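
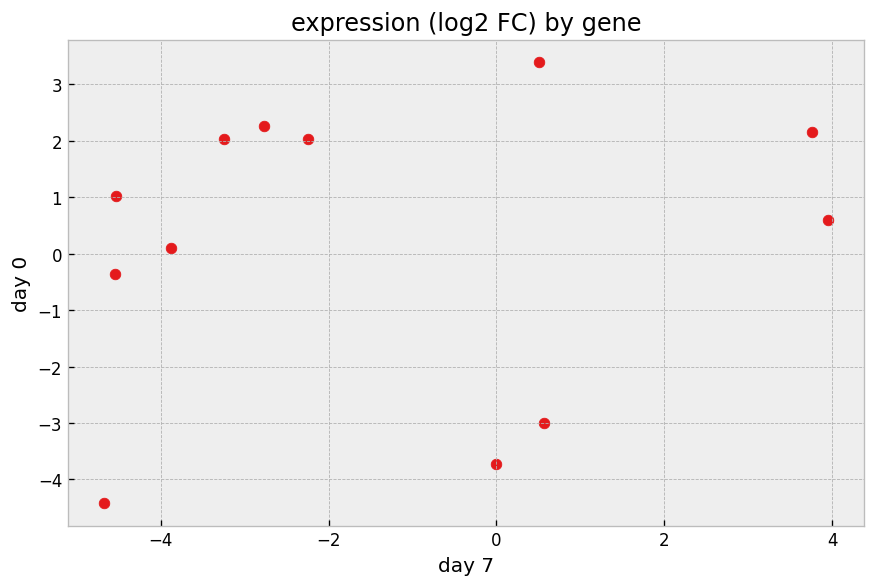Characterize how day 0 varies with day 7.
Points are roughly uncorrelated; weak (|r| ≈ 0.2).

no clear correlation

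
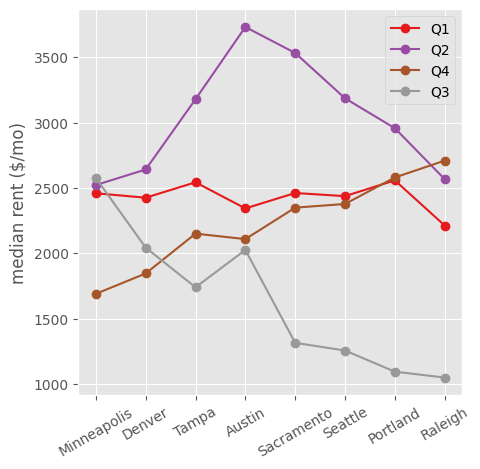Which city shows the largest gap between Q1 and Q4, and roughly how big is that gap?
Minneapolis: Q1 ≈ 2500, Q4 ≈ 1500 → gap ≈ 1000. Next-largest (Denver) is only ≈ 500.

Minneapolis, ≈ 1000 $/mo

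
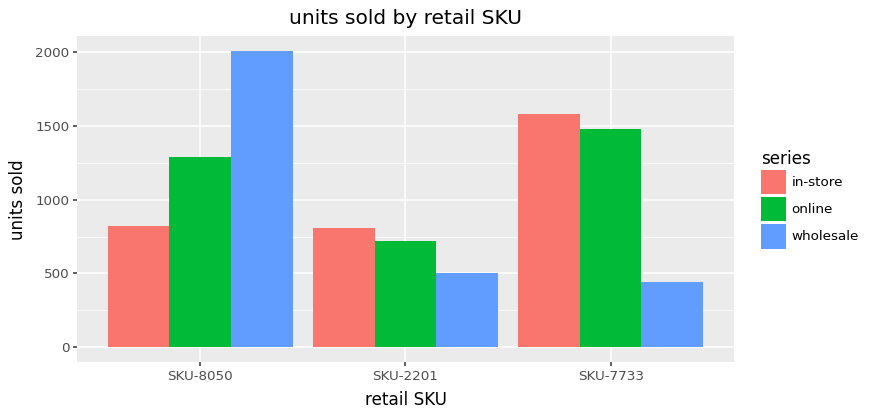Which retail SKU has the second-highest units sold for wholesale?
Top 3 for wholesale: SKU-8050 ≈ 2000, SKU-2201 ≈ 600, SKU-7733 ≈ 400.

SKU-2201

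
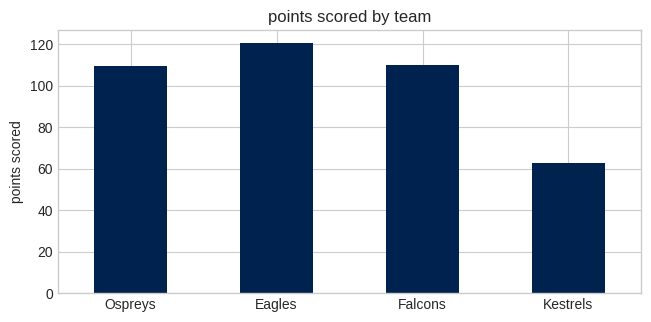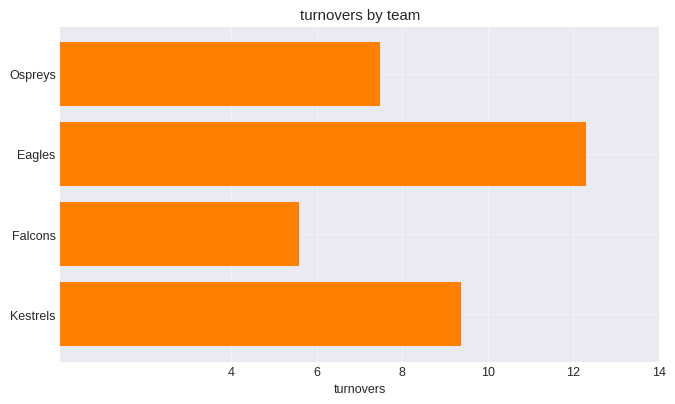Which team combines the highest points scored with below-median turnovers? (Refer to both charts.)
Chart 2 median turnovers ≈ 8; below-median teams: Ospreys, Falcons. Among those, Falcons has the highest points scored (≈ 120).

Falcons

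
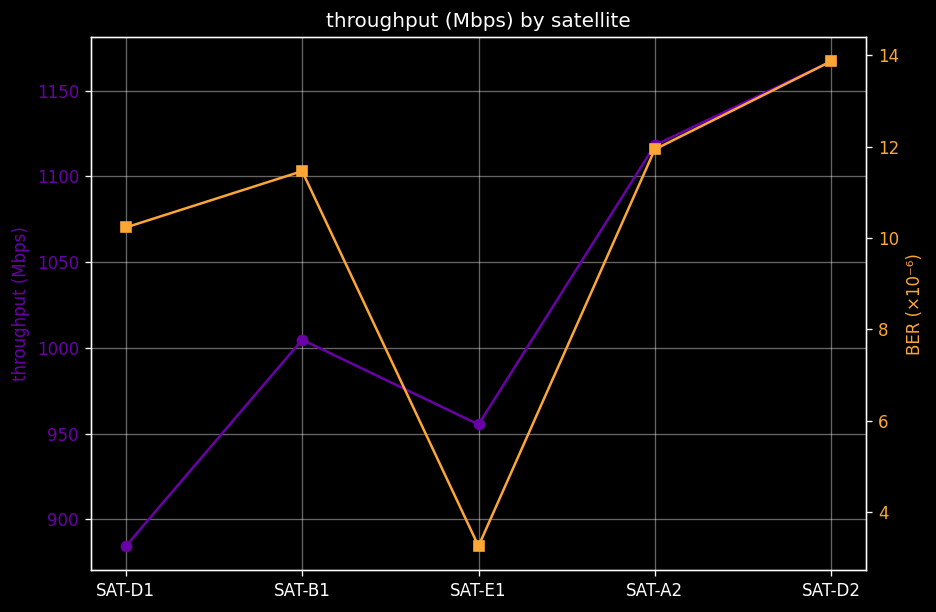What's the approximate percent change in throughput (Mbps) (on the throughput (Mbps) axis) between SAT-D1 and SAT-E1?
SAT-D1 ≈ 875, SAT-E1 ≈ 950; (950 − 875) / 875 ≈ +8.6%.

≈ +8.6%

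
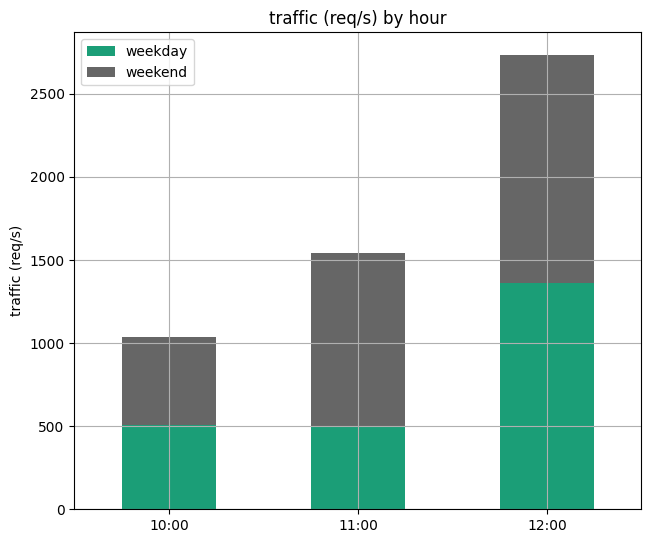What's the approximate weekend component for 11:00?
weekend top ≈ 1500, bottom ≈ 500; segment ≈ 1000.

≈ 1000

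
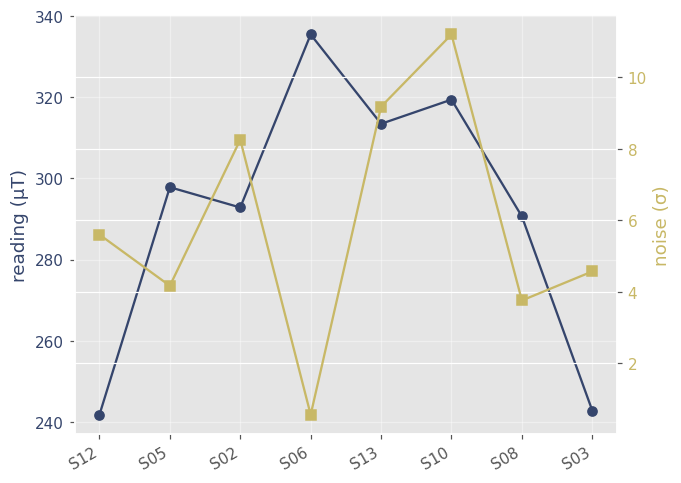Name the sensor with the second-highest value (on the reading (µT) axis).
Top 3 (on the reading (µT) axis): S06 ≈ 340, S10 ≈ 320, S13 ≈ 310.

S10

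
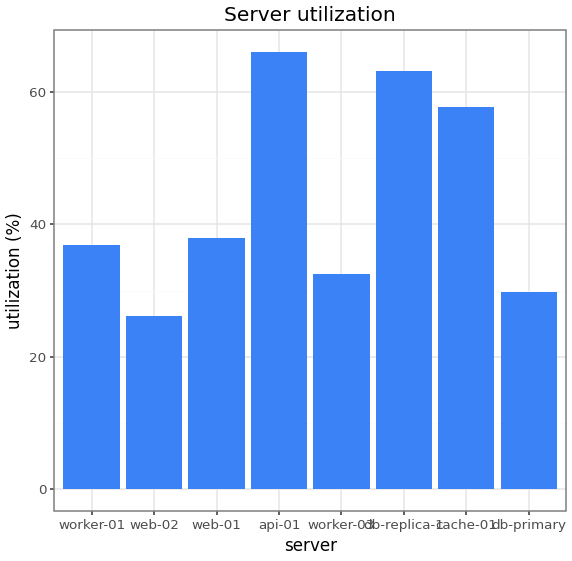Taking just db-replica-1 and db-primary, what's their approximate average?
≈ 45

(60 + 30) / 2 ≈ 45.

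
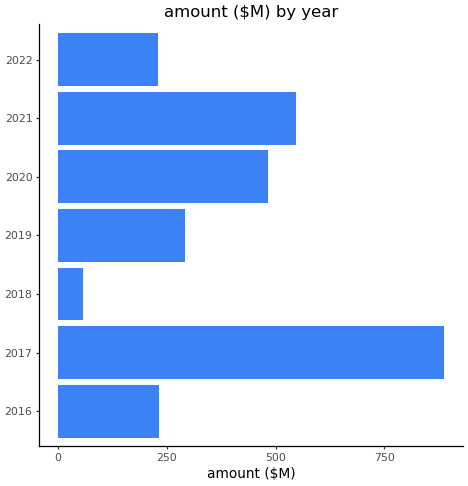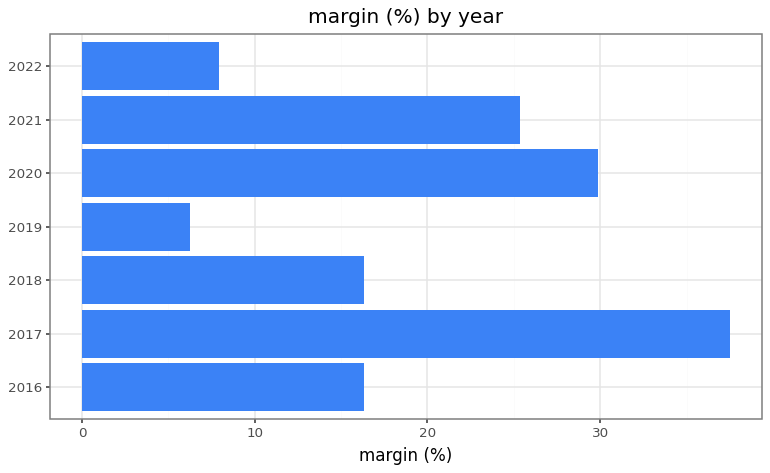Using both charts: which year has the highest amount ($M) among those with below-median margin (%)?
2019

Chart 2 median margin (%) ≈ 15; below-median years: 2018, 2019, 2022. Among those, 2019 has the highest amount ($M) (≈ 300).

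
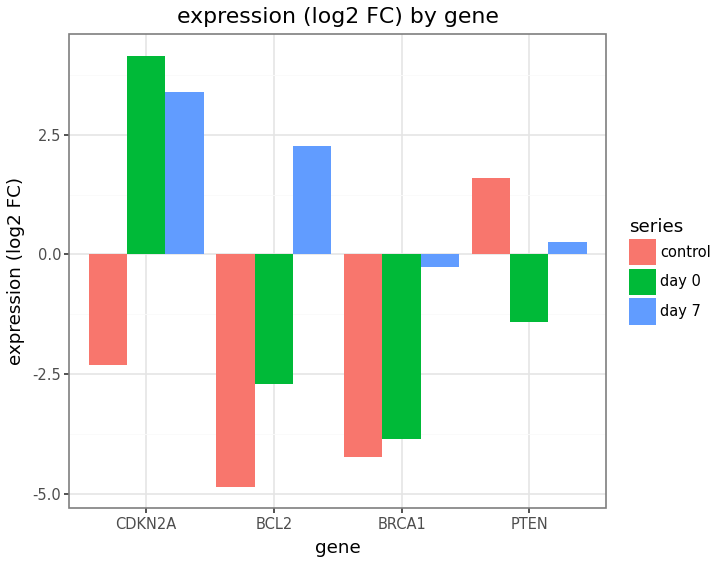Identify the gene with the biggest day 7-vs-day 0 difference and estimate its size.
BCL2, ≈ 5 log2 FC

BCL2: day 7 ≈ 2, day 0 ≈ -3 → gap ≈ 5. Next-largest (BRCA1) is only ≈ 4.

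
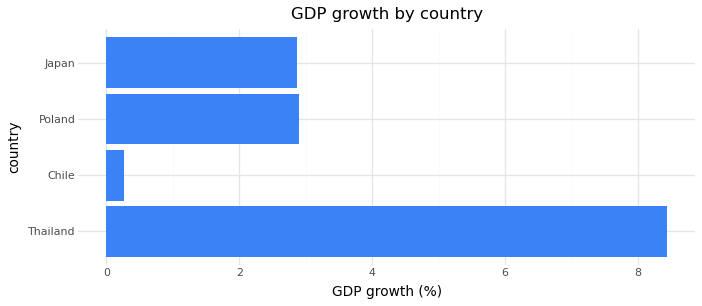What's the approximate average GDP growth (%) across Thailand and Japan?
≈ 6

(8 + 3) / 2 ≈ 6.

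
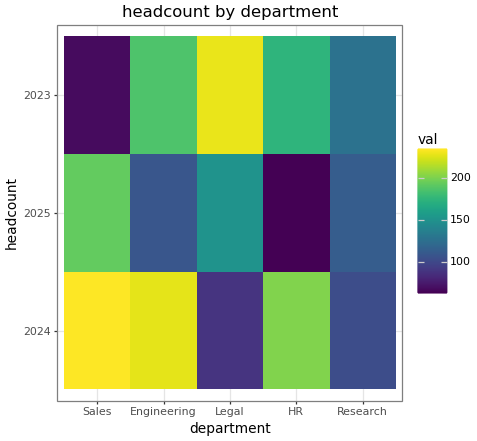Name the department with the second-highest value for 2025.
Legal

Top 3 for 2025: Sales ≈ 200, Legal ≈ 160, Research ≈ 120.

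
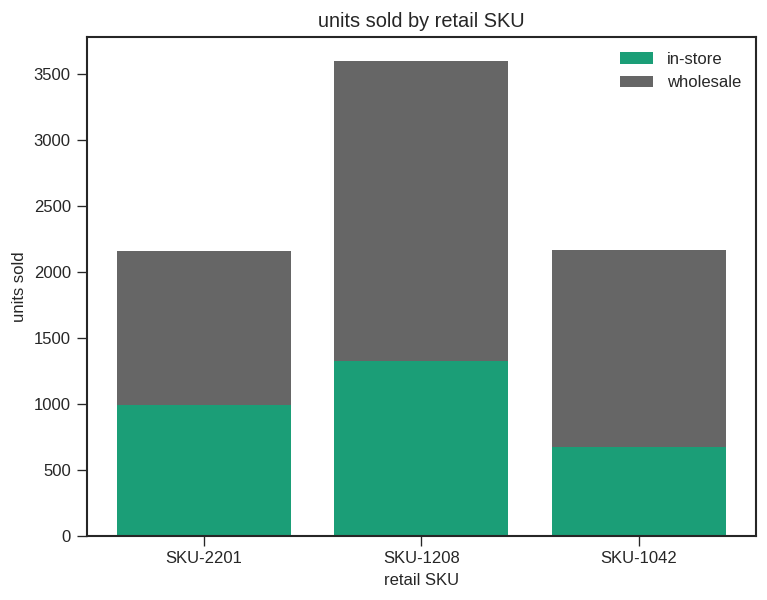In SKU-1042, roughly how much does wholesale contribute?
wholesale top ≈ 2000, bottom ≈ 500; segment ≈ 1500.

≈ 1500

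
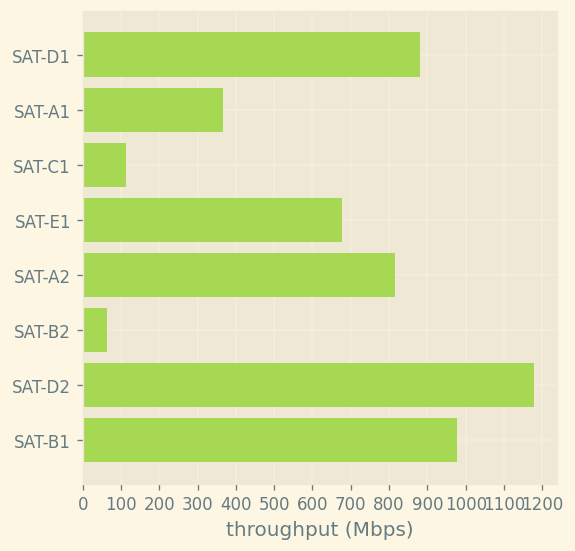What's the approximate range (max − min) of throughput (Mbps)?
≈ 1100

Max SAT-D2 ≈ 1200, min SAT-B2 ≈ 100; range ≈ 1100.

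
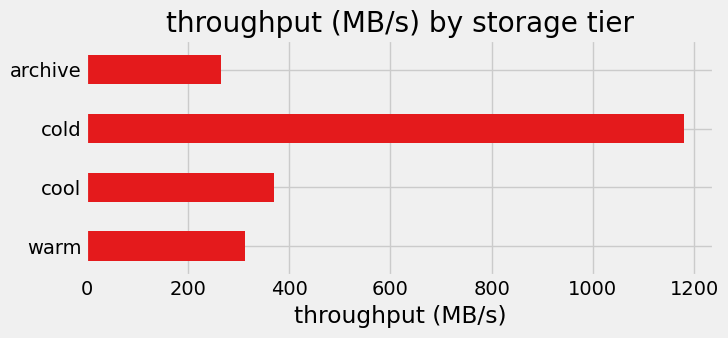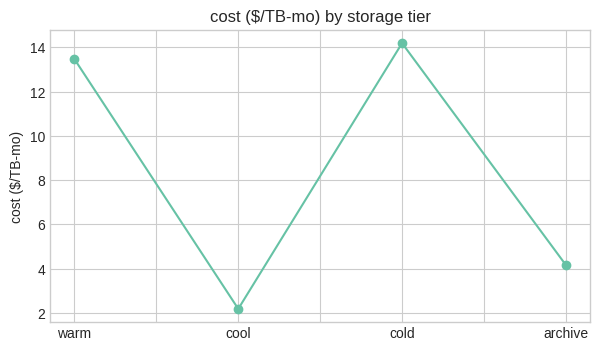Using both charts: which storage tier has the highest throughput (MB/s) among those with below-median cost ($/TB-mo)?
cool

Chart 2 median cost ($/TB-mo) ≈ 8; below-median storage tiers: cool, archive. Among those, cool has the highest throughput (MB/s) (≈ 400).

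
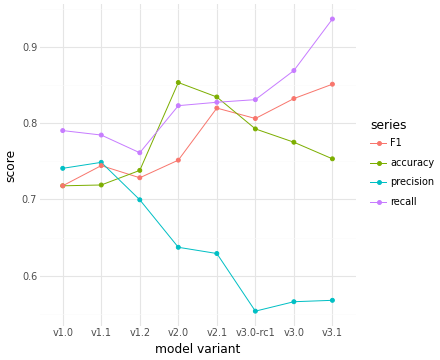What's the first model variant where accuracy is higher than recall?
v1.2: accuracy ≈ 0.75 vs recall ≈ 0.75 (not yet); v2.0: accuracy ≈ 0.85 vs recall ≈ 0.80 (first crossover).

v2.0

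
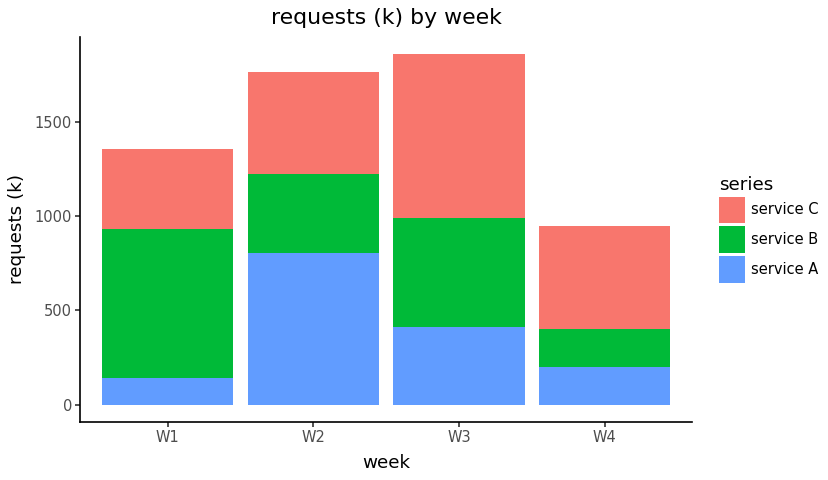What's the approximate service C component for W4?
≈ 600

service C top ≈ 1000, bottom ≈ 400; segment ≈ 600.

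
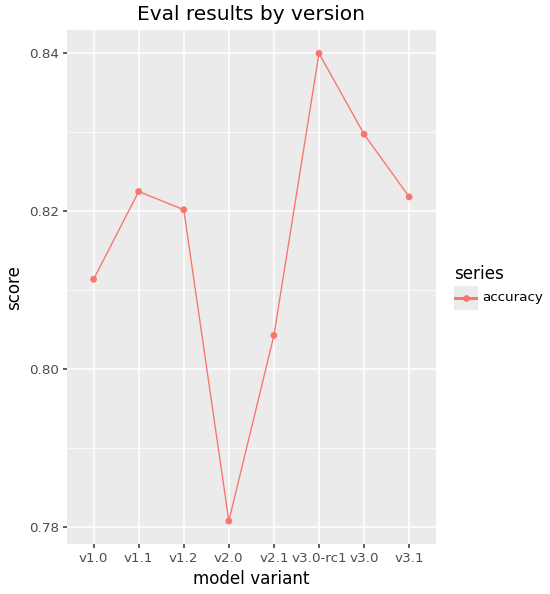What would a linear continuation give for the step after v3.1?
≈ 0.81

Last three: 0.84, 0.83, 0.82 → slope ≈ -0.01/step → next ≈ 0.81.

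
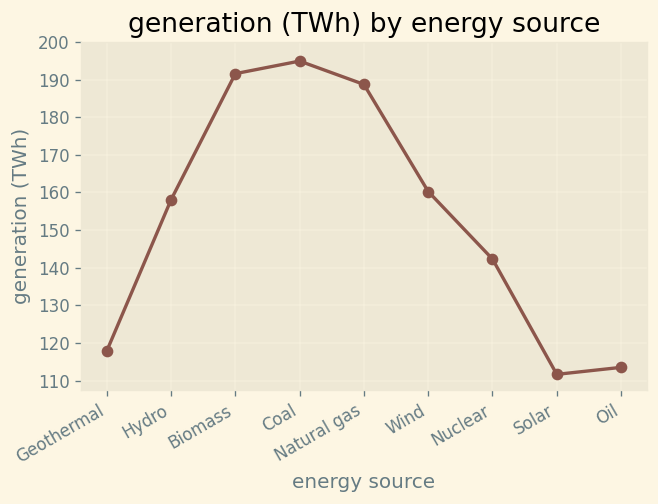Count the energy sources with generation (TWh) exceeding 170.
Above 170: Biomass, Coal, Natural gas.

3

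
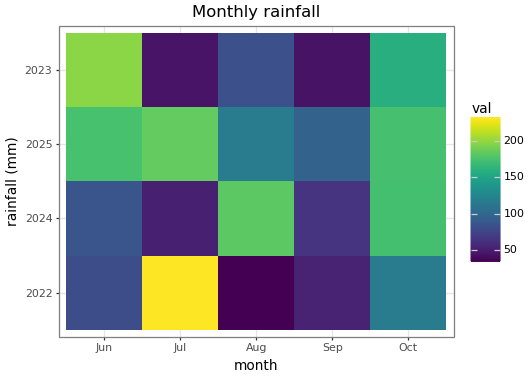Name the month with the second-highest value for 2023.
Oct

Top 3 for 2023: Jun ≈ 200, Oct ≈ 160, Aug ≈ 80.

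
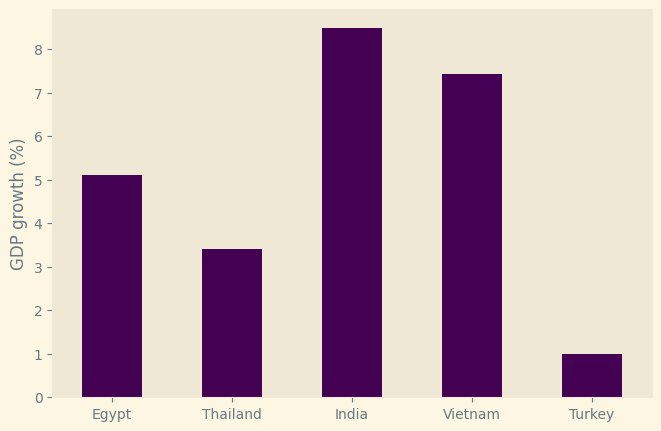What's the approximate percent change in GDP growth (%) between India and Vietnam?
≈ -12.5%

India ≈ 8, Vietnam ≈ 7; (7 − 8) / 8 ≈ -12.5%.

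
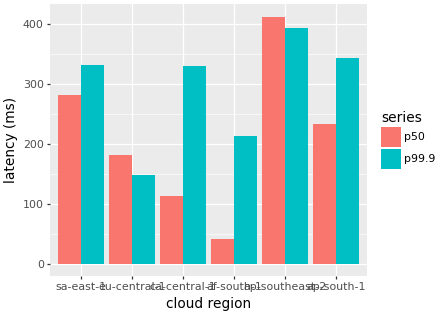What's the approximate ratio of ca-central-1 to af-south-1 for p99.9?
≈ 1.75×

ca-central-1 ≈ 350, af-south-1 ≈ 200; 350/200 ≈ 1.75.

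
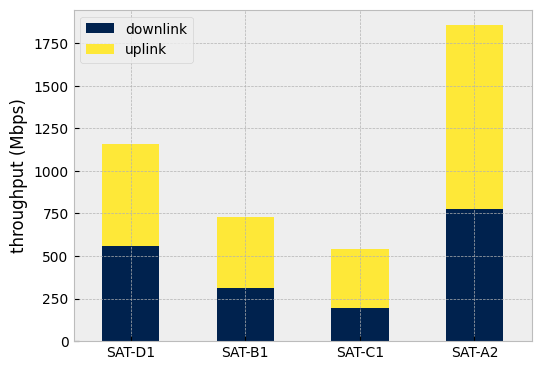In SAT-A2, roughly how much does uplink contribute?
≈ 1000

uplink top ≈ 1800, bottom ≈ 800; segment ≈ 1000.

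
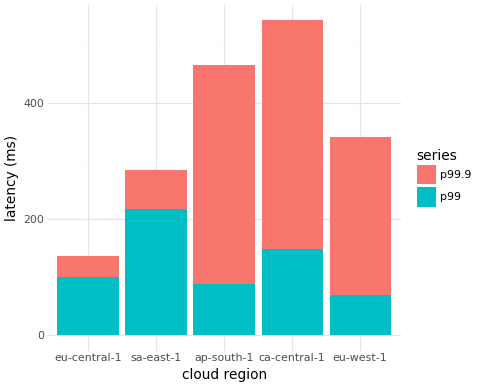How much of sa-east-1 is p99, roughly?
p99 top ≈ 200, bottom ≈ 0; segment ≈ 200.

≈ 200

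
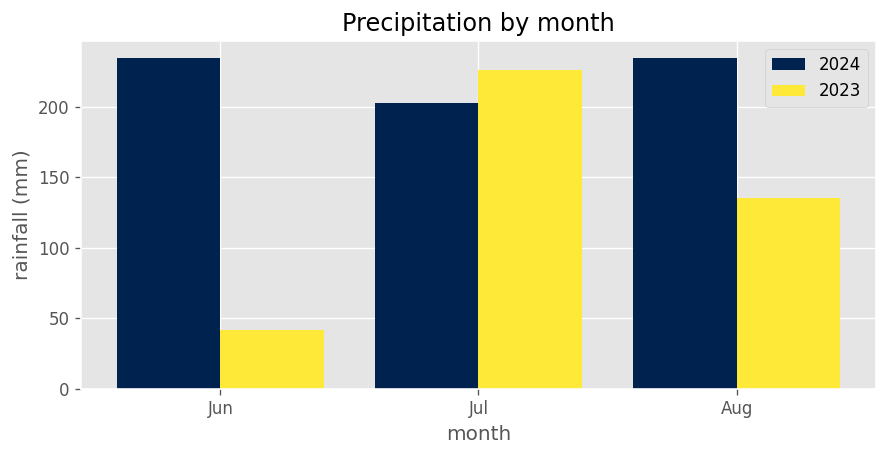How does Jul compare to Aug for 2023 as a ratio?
≈ 1.57×

Jul ≈ 220, Aug ≈ 140; 220/140 ≈ 1.57.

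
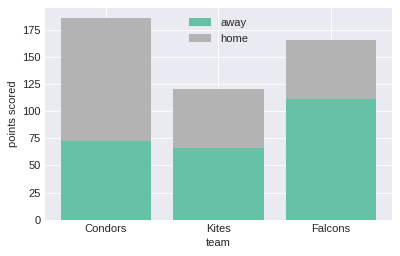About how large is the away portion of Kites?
≈ 60

away top ≈ 60, bottom ≈ 0; segment ≈ 60.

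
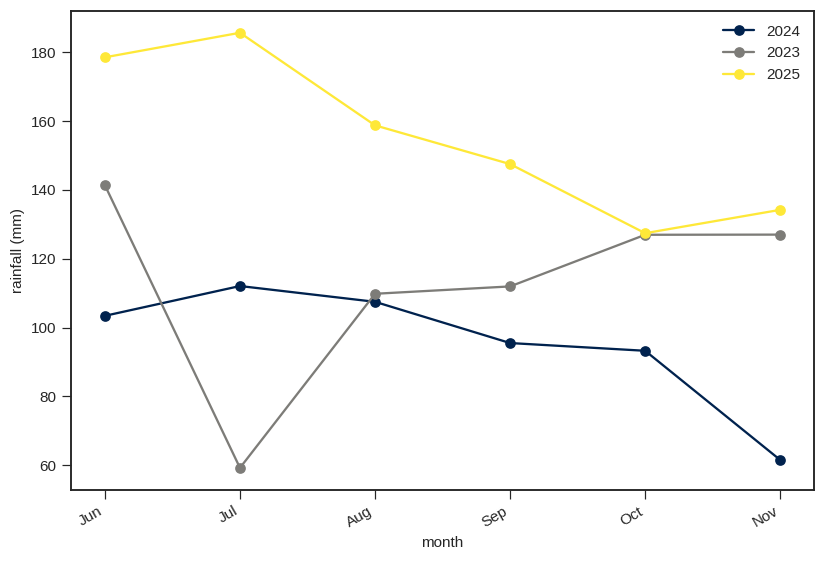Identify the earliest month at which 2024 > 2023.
Jul

Jun: 2024 ≈ 100 vs 2023 ≈ 140 (not yet); Jul: 2024 ≈ 120 vs 2023 ≈ 60 (first crossover).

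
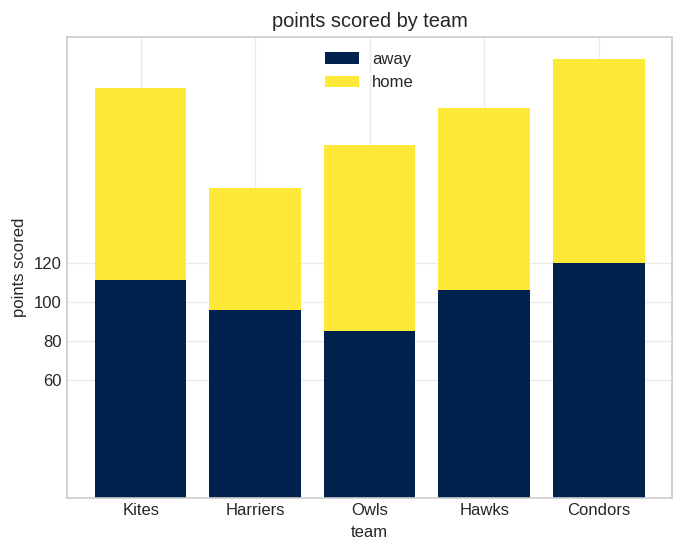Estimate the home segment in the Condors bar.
≈ 100

home top ≈ 220, bottom ≈ 120; segment ≈ 100.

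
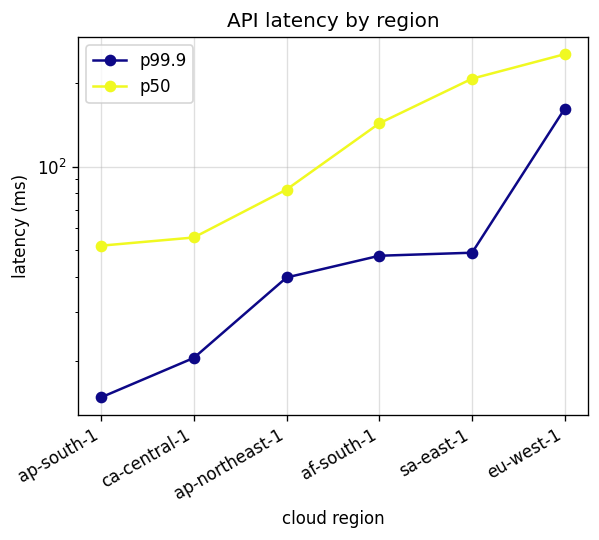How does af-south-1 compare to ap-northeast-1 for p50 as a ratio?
≈ 1.75×

af-south-1 ≈ 140, ap-northeast-1 ≈ 80; 140/80 ≈ 1.75.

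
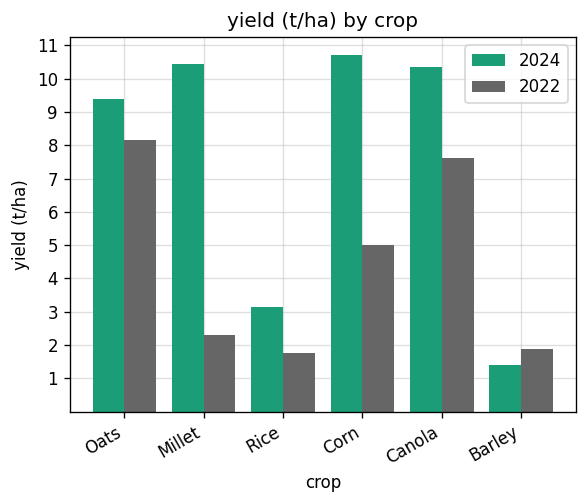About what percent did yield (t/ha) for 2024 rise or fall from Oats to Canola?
≈ +11.1%

Oats ≈ 9, Canola ≈ 10; (10 − 9) / 9 ≈ +11.1%.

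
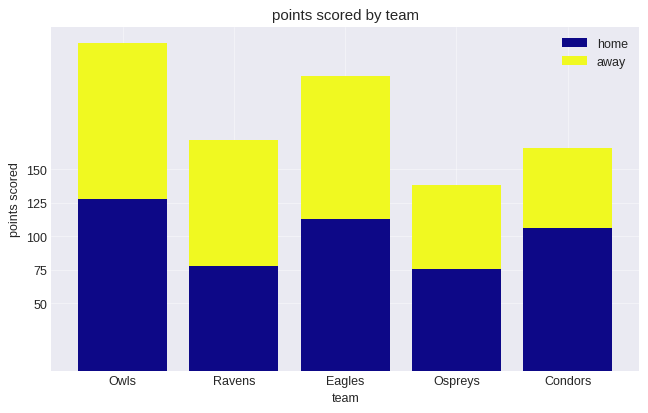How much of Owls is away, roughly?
≈ 125

away top ≈ 250, bottom ≈ 125; segment ≈ 125.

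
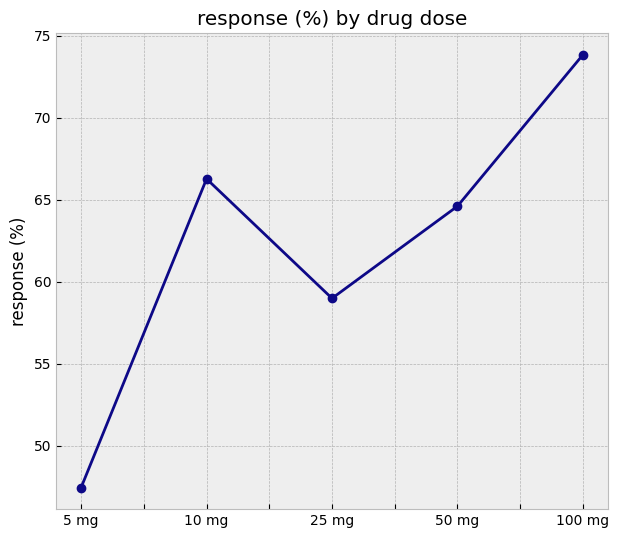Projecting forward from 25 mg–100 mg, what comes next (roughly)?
≈ 82.5

Last three: 60, 65, 75 → slope ≈ 7.5/step → next ≈ 82.5.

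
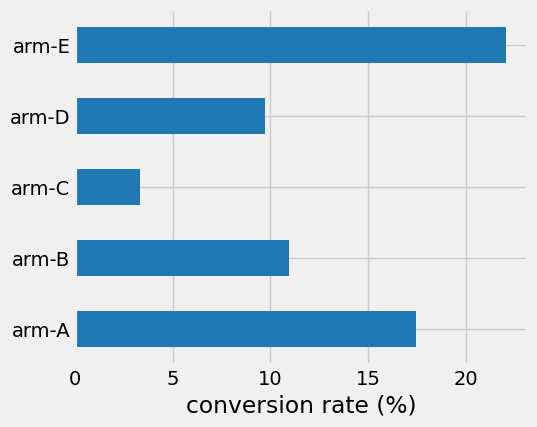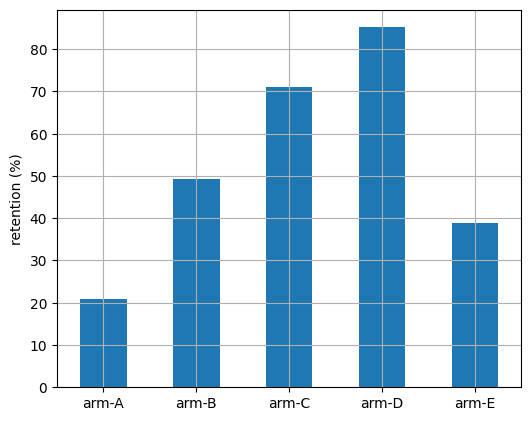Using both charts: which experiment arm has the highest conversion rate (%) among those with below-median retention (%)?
Chart 2 median retention (%) ≈ 50; below-median experiment arms: arm-A, arm-E. Among those, arm-E has the highest conversion rate (%) (≈ 20).

arm-E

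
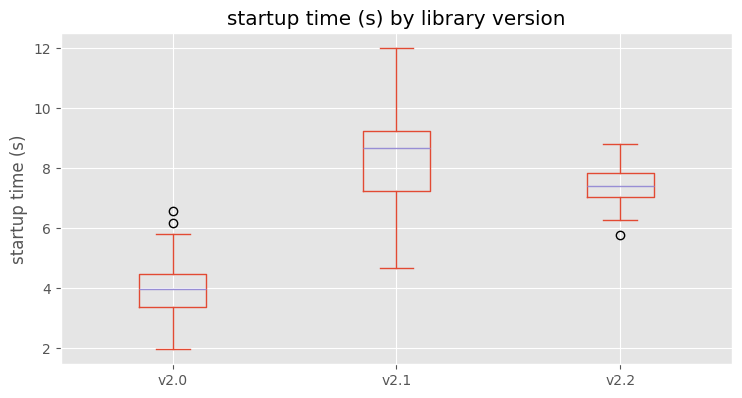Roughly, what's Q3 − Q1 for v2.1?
Q3 ≈ 9.0, Q1 ≈ 7.0; IQR ≈ 2.0.

≈ 2.0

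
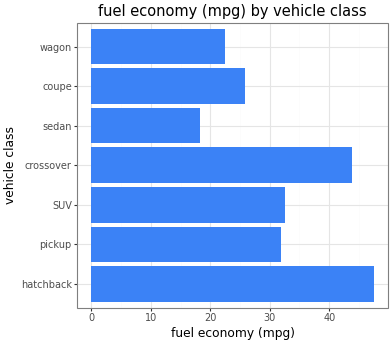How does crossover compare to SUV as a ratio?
crossover ≈ 45, SUV ≈ 35; 45/35 ≈ 1.29.

≈ 1.29×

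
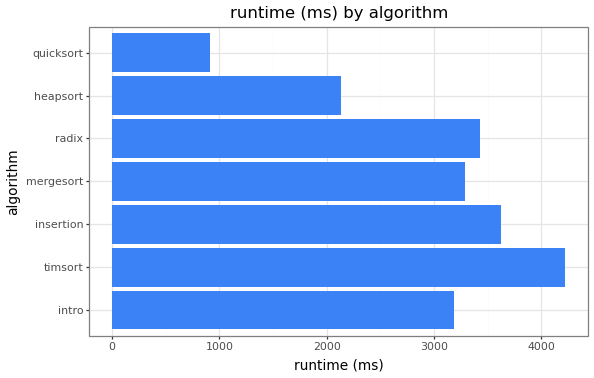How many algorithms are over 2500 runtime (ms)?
Above 2500: intro, timsort, insertion, mergesort, radix.

5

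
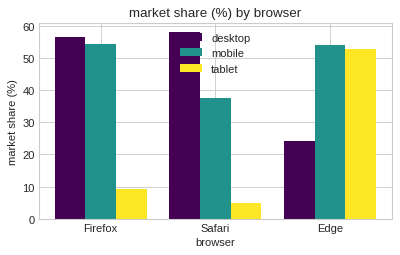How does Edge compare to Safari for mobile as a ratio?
Edge ≈ 55, Safari ≈ 35; 55/35 ≈ 1.57.

≈ 1.57×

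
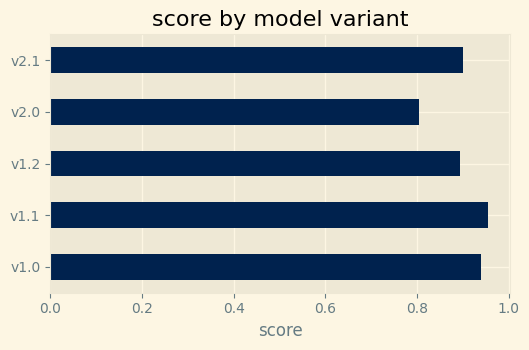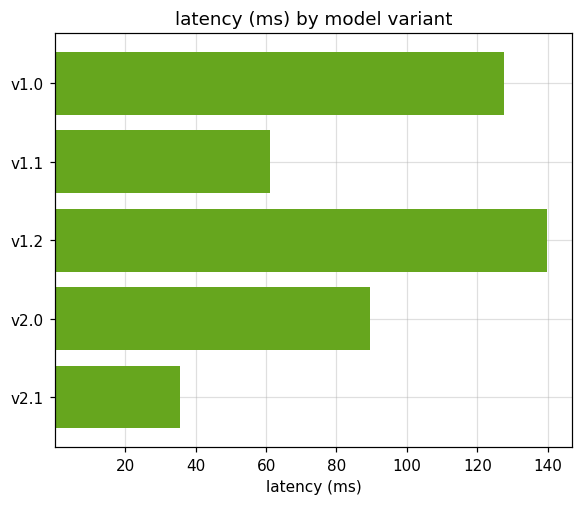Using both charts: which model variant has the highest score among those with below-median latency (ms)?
v1.1

Chart 2 median latency (ms) ≈ 80; below-median model variants: v1.1, v2.1. Among those, v1.1 has the highest score (≈ 1).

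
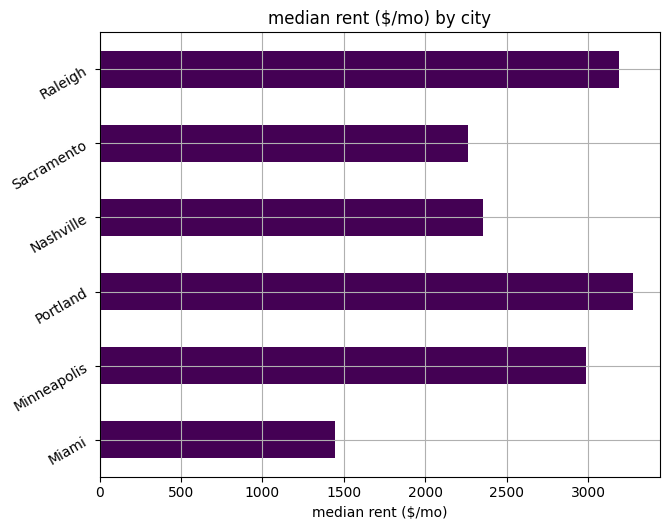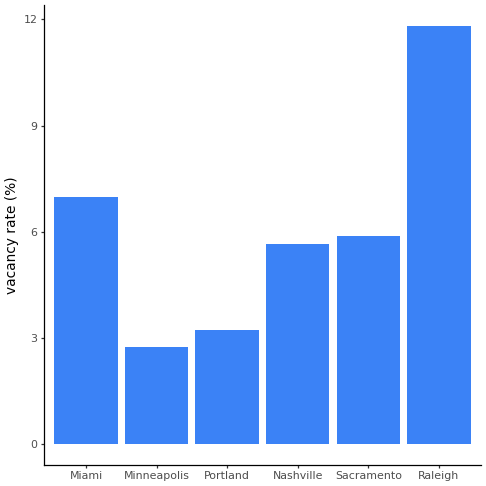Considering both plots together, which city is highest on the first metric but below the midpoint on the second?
Portland

Chart 2 median vacancy rate (%) ≈ 6; below-median cities: Minneapolis, Portland, Nashville. Among those, Portland has the highest median rent ($/mo) (≈ 3500).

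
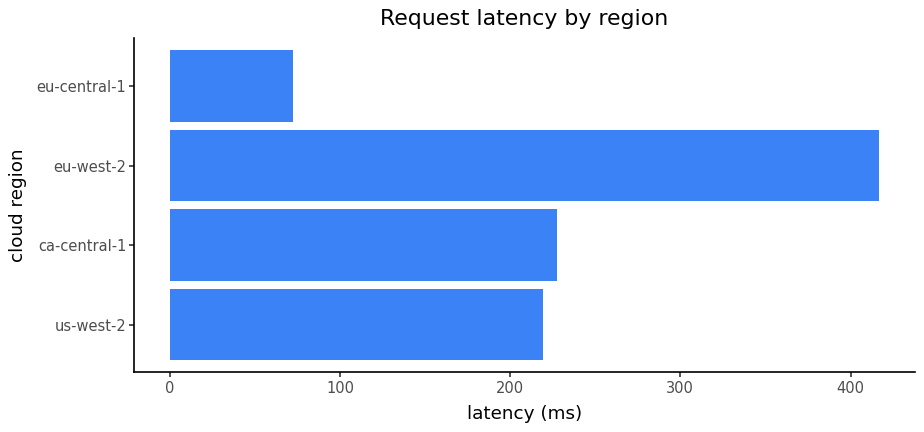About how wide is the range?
≈ 350

Max eu-west-2 ≈ 400, min eu-central-1 ≈ 50; range ≈ 350.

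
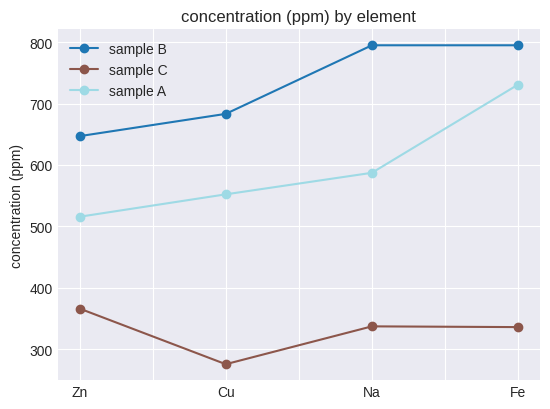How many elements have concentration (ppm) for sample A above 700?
1

Above 700: Fe.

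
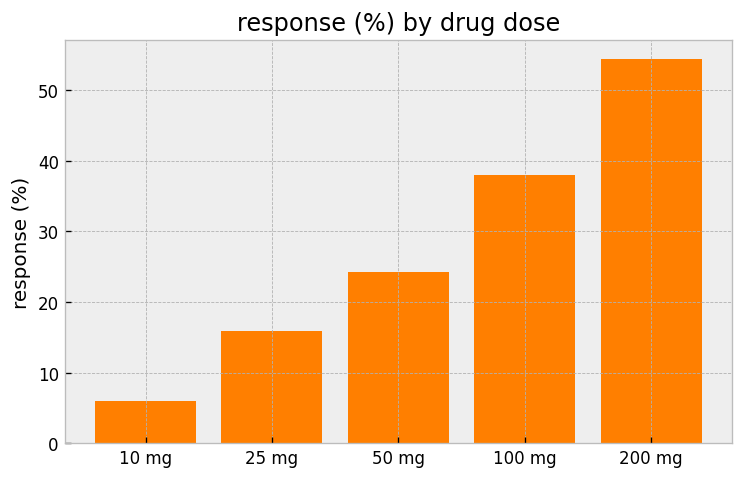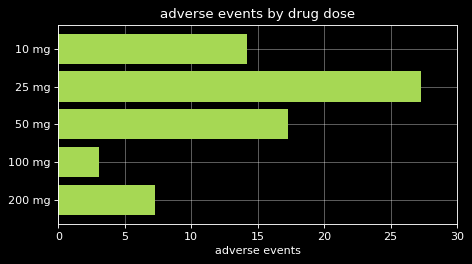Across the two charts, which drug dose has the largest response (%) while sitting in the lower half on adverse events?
200 mg

Chart 2 median adverse events ≈ 15; below-median drug doses: 100 mg, 200 mg. Among those, 200 mg has the highest response (%) (≈ 55).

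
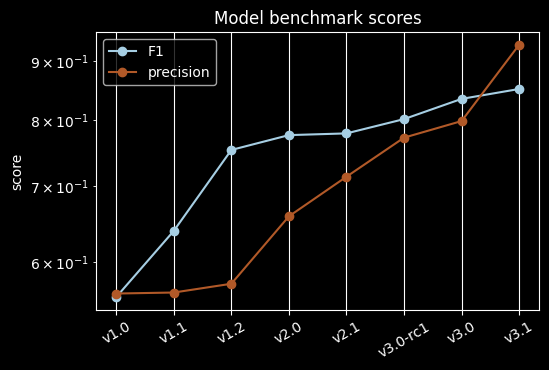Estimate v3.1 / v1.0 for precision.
v3.1 ≈ 0.95, v1.0 ≈ 0.55; 0.95/0.55 ≈ 1.73.

≈ 1.73×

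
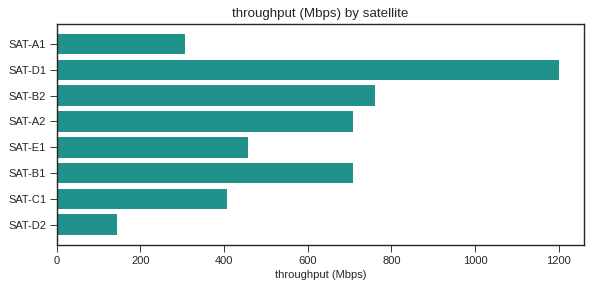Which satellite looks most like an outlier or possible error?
SAT-D1

SAT-D1 ≈ 1200; the rest sit between ≈ 100 and ≈ 800.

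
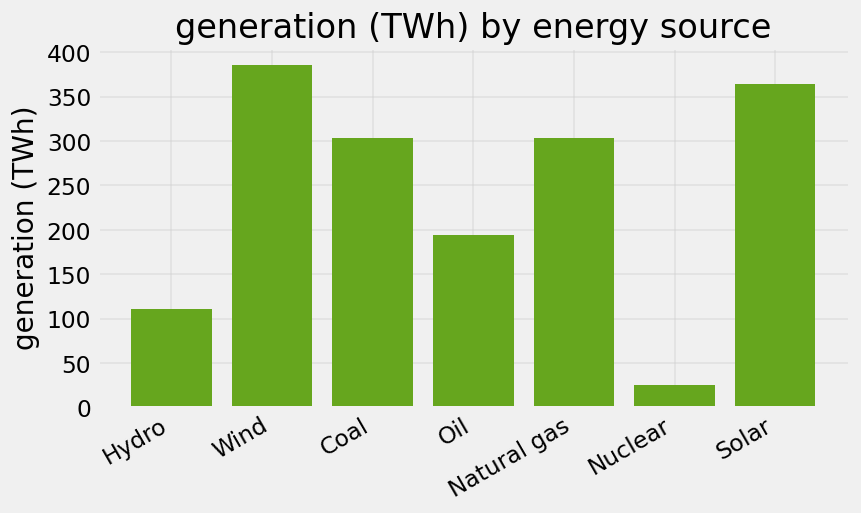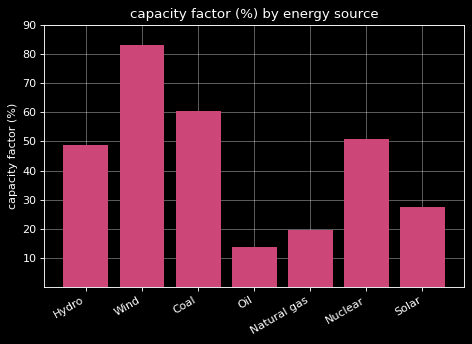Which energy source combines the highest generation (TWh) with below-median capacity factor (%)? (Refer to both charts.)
Solar

Chart 2 median capacity factor (%) ≈ 50; below-median energy sources: Oil, Natural gas, Solar. Among those, Solar has the highest generation (TWh) (≈ 350).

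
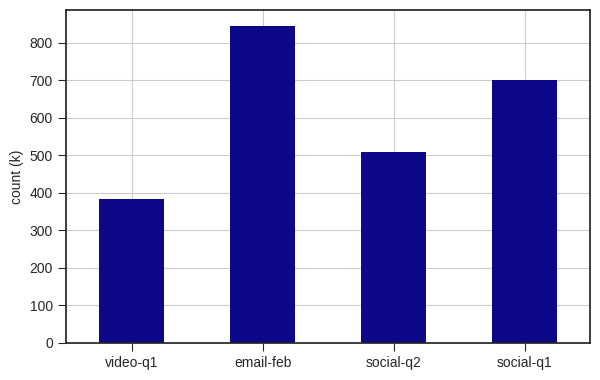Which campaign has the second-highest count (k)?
Top 3: email-feb ≈ 800, social-q1 ≈ 700, social-q2 ≈ 500.

social-q1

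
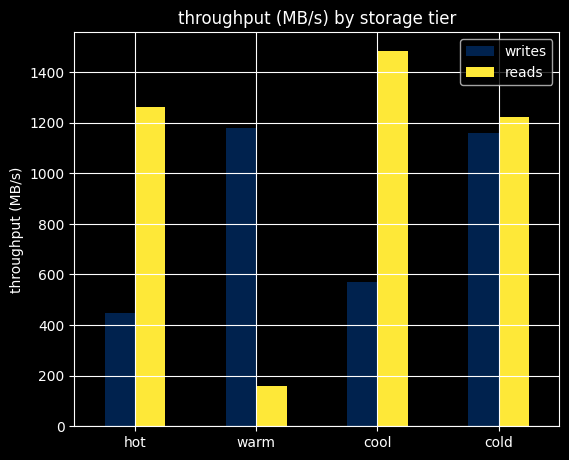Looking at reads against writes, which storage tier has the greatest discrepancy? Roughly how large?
warm, ≈ 1000 MB/s

warm: reads ≈ 200, writes ≈ 1200 → gap ≈ 1000. Next-largest (cool) is only ≈ 800.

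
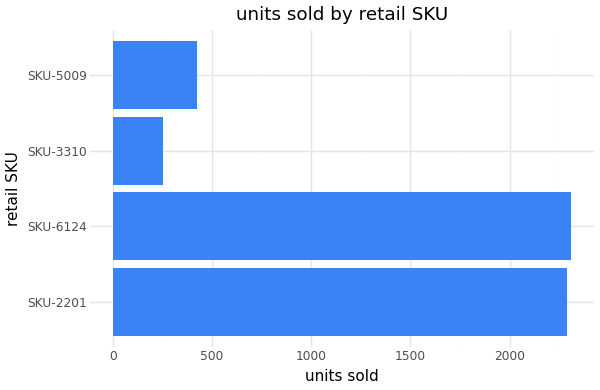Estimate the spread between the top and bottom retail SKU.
≈ 2200

Max SKU-6124 ≈ 2400, min SKU-3310 ≈ 200; range ≈ 2200.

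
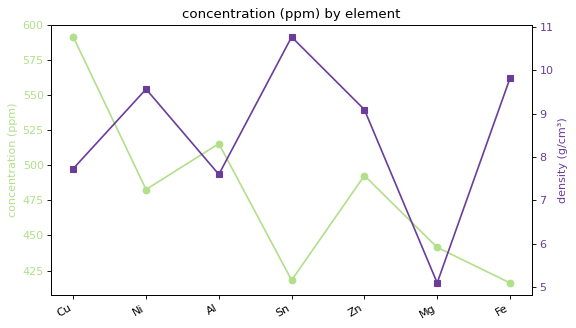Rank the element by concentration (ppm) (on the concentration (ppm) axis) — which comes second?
Al

Top 3 (on the concentration (ppm) axis): Cu ≈ 600, Al ≈ 520, Zn ≈ 500.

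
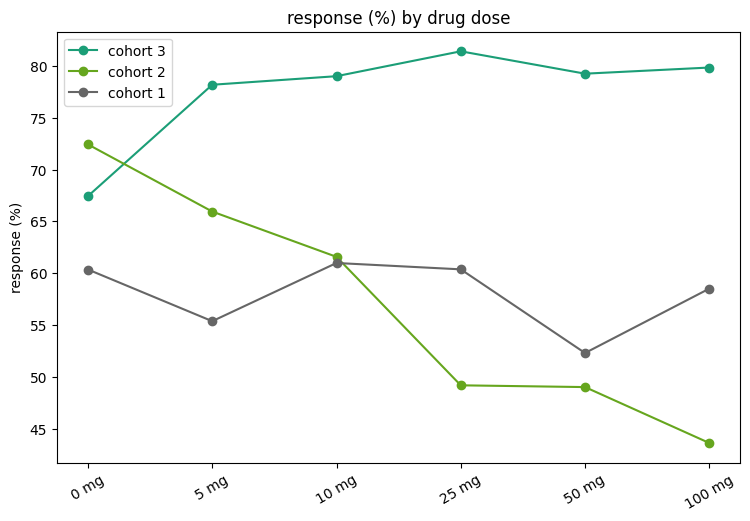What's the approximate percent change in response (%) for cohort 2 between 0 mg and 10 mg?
0 mg ≈ 70, 10 mg ≈ 60; (60 − 70) / 70 ≈ -14.3%.

≈ -14.3%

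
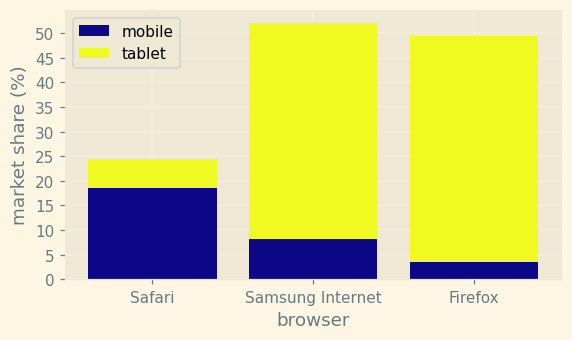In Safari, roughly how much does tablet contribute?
tablet top ≈ 25, bottom ≈ 20; segment ≈ 5.

≈ 5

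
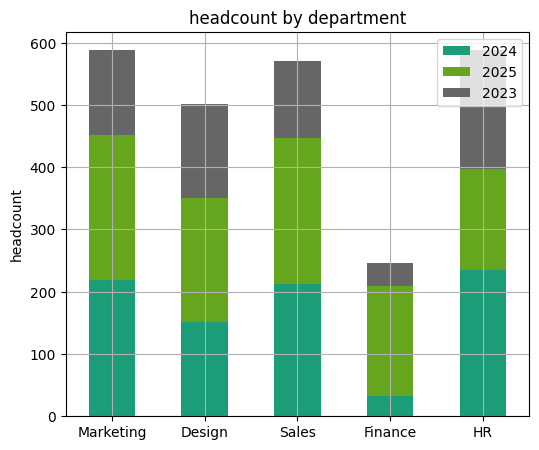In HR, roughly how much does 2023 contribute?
≈ 200

2023 top ≈ 600, bottom ≈ 400; segment ≈ 200.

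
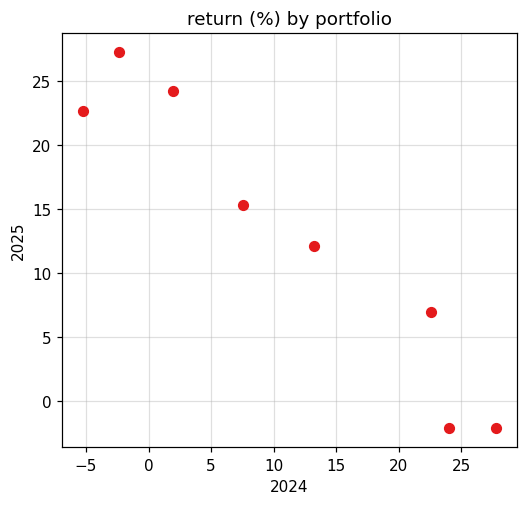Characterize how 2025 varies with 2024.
Points are negatively correlated; strong (|r| ≈ 1.0).

negative, strong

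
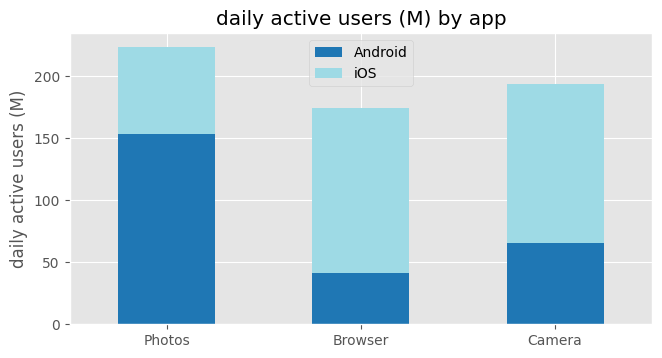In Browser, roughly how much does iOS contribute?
≈ 140

iOS top ≈ 180, bottom ≈ 40; segment ≈ 140.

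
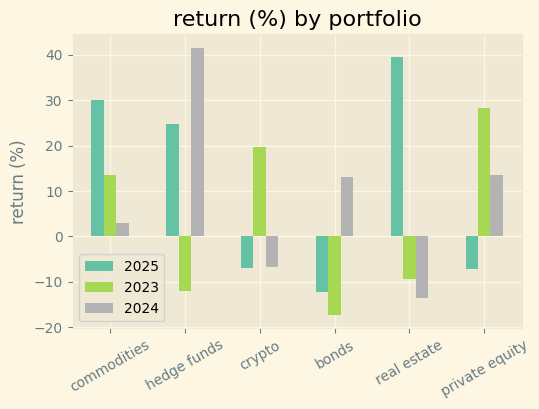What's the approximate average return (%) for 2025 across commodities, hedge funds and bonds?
≈ 15

(30 + 25 + -10) / 3 ≈ 15.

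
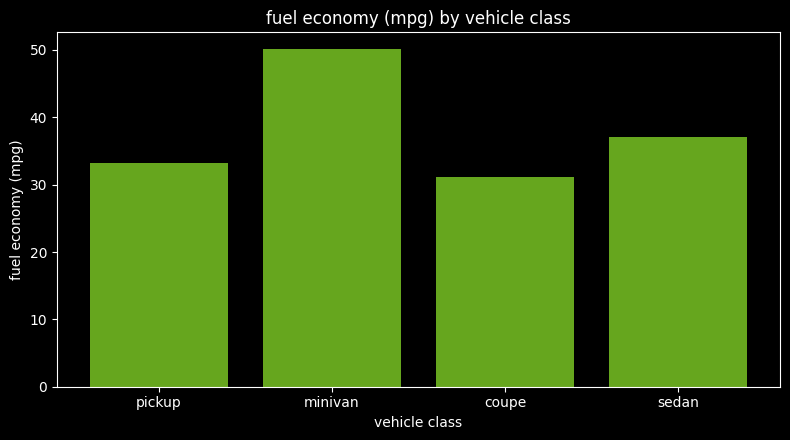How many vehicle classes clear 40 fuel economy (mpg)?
1

Above 40: minivan.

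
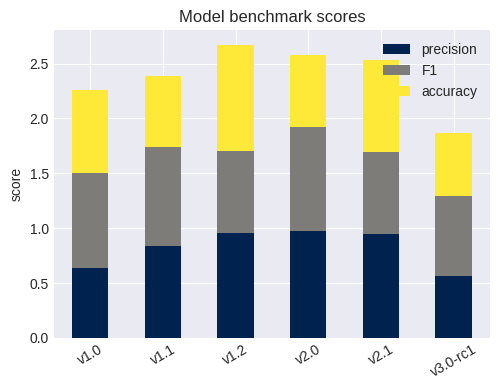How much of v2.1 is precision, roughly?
precision top ≈ 1.0, bottom ≈ 0.0; segment ≈ 1.0.

≈ 1.0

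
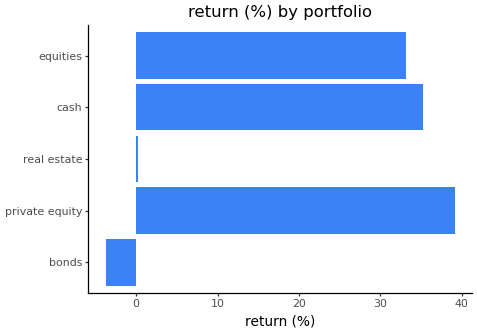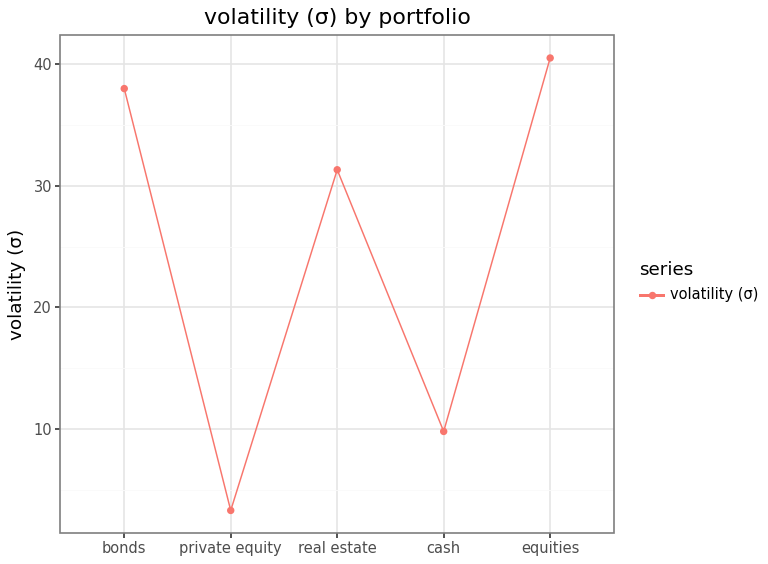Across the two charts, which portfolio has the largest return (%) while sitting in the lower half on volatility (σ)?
Chart 2 median volatility (σ) ≈ 30; below-median portfolios: private equity, cash. Among those, private equity has the highest return (%) (≈ 40).

private equity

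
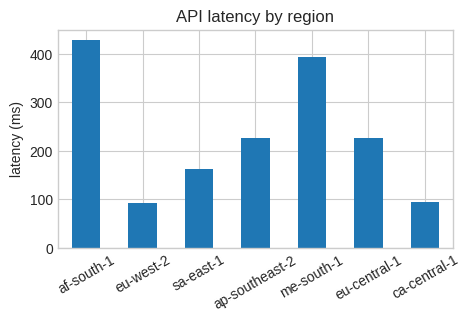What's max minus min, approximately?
Max af-south-1 ≈ 450, min eu-west-2 ≈ 100; range ≈ 350.

≈ 350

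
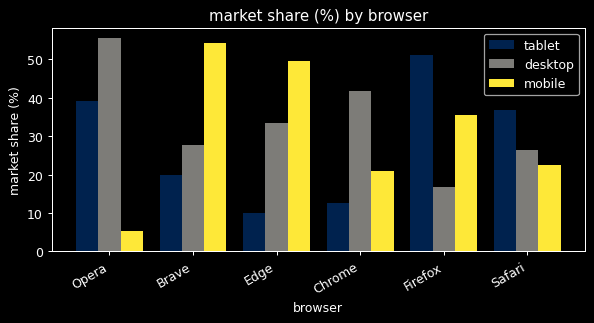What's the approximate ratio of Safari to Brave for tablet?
≈ 1.75×

Safari ≈ 35, Brave ≈ 20; 35/20 ≈ 1.75.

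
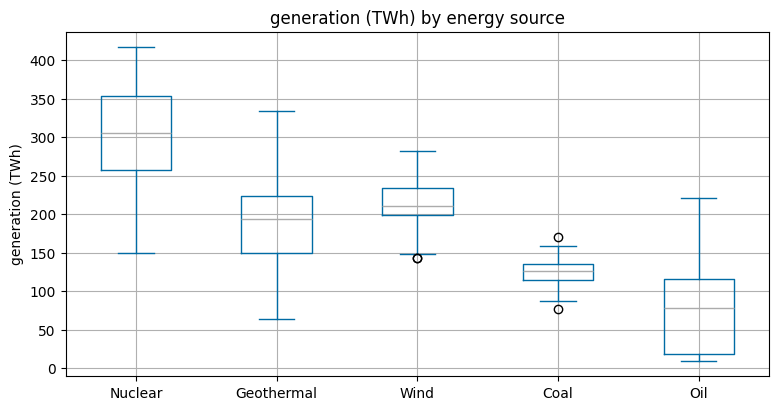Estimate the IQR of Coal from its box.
≈ 20

Q3 ≈ 140, Q1 ≈ 120; IQR ≈ 20.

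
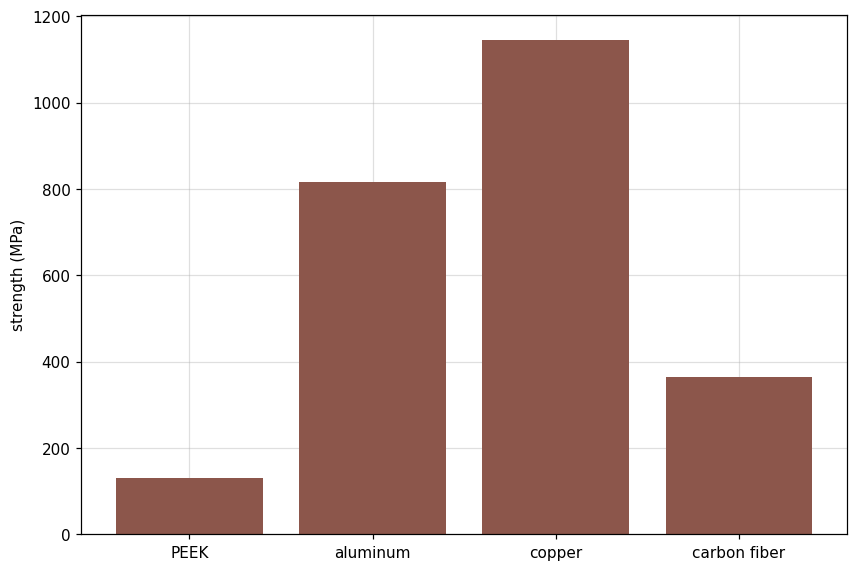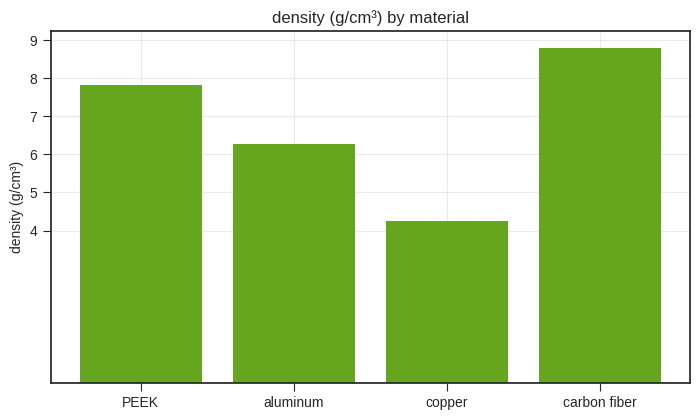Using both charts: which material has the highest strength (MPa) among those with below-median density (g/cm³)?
Chart 2 median density (g/cm³) ≈ 7; below-median materials: aluminum, copper. Among those, copper has the highest strength (MPa) (≈ 1200).

copper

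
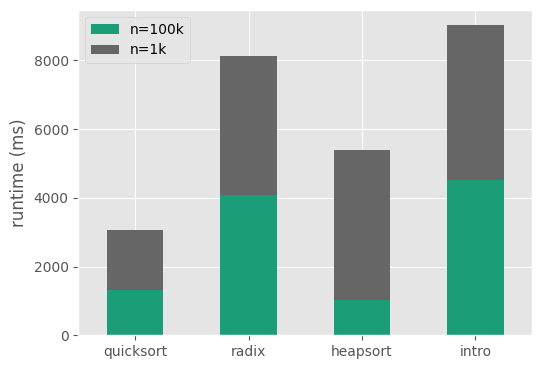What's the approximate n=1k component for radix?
≈ 4000

n=1k top ≈ 8000, bottom ≈ 4000; segment ≈ 4000.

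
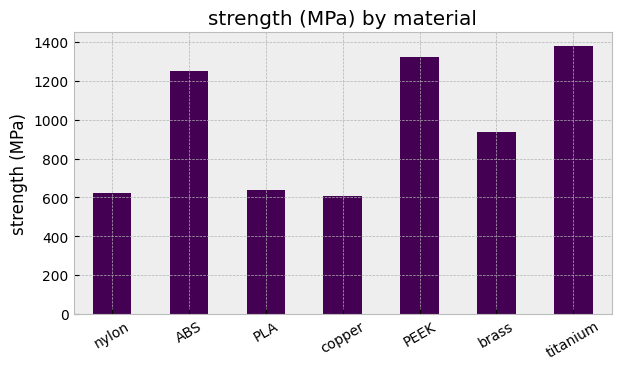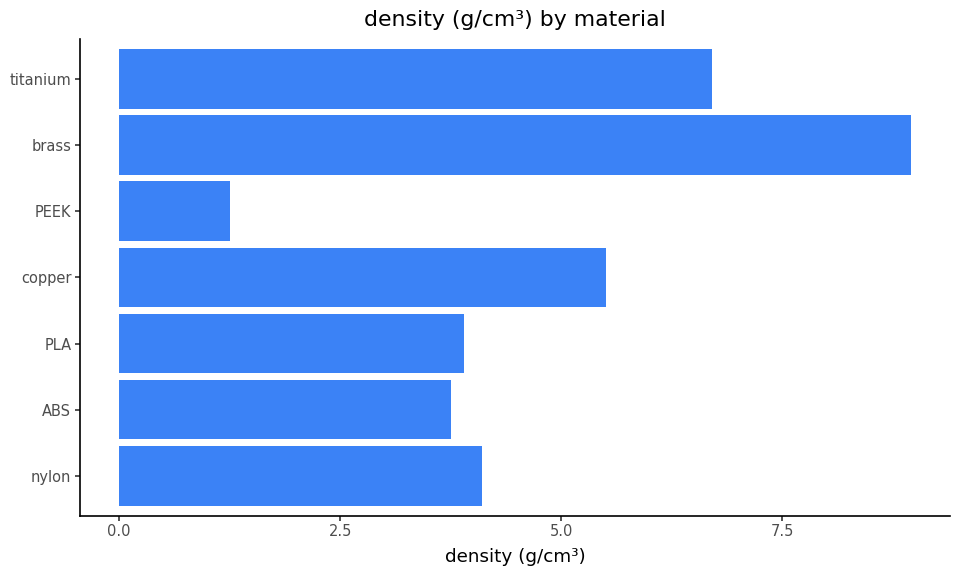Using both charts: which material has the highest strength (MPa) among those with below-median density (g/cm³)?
Chart 2 median density (g/cm³) ≈ 4; below-median materials: ABS, PLA, PEEK. Among those, PEEK has the highest strength (MPa) (≈ 1400).

PEEK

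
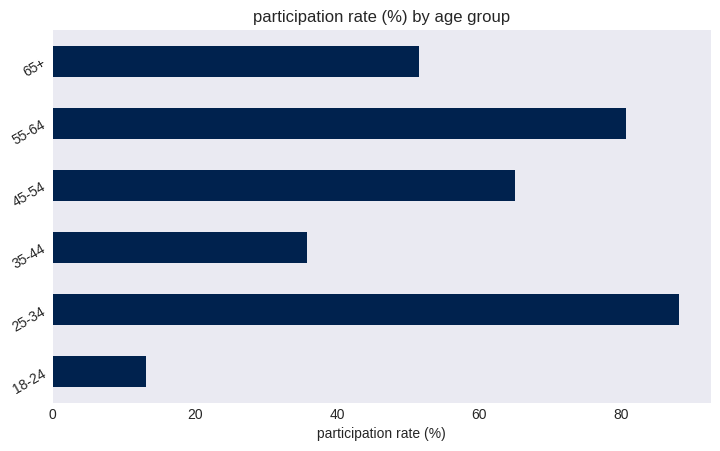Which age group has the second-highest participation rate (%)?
55-64

Top 3: 25-34 ≈ 90, 55-64 ≈ 80, 45-54 ≈ 70.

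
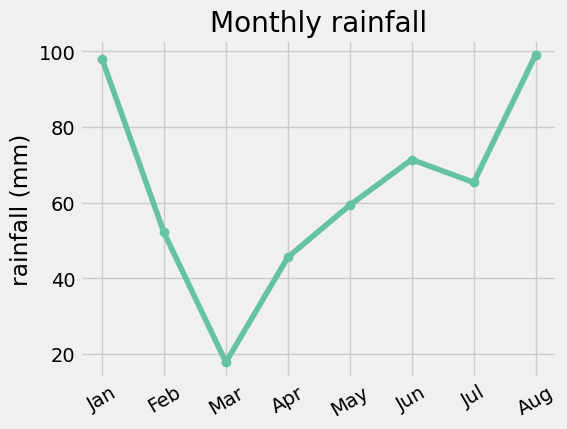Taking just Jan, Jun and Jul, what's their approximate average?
≈ 80

(100 + 70 + 70) / 3 ≈ 80.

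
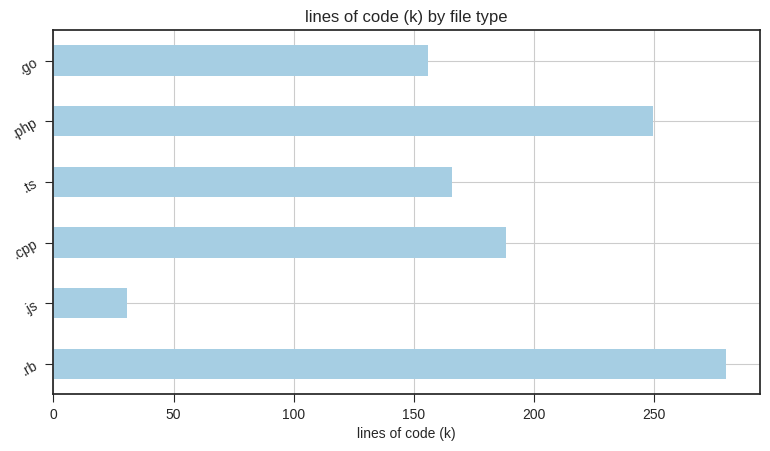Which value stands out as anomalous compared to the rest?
.js ≈ 25; the rest sit between ≈ 150 and ≈ 275.

.js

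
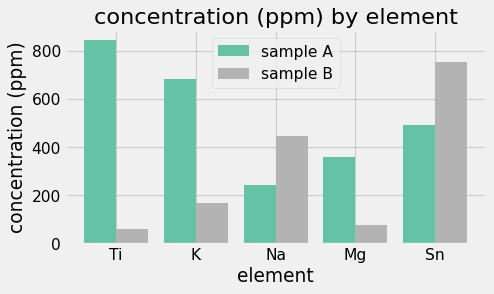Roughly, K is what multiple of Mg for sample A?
K ≈ 700, Mg ≈ 400; 700/400 ≈ 1.75.

≈ 1.75×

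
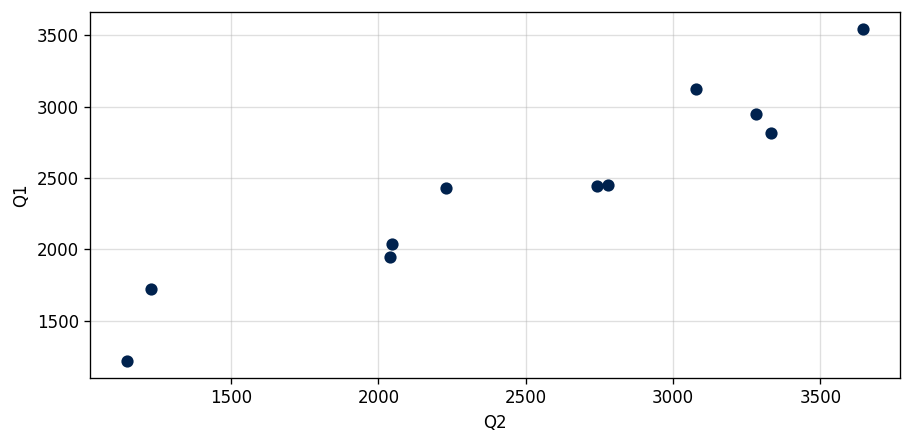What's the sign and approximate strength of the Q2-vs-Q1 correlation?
positive, strong

Points are positively correlated; strong (|r| ≈ 1.0).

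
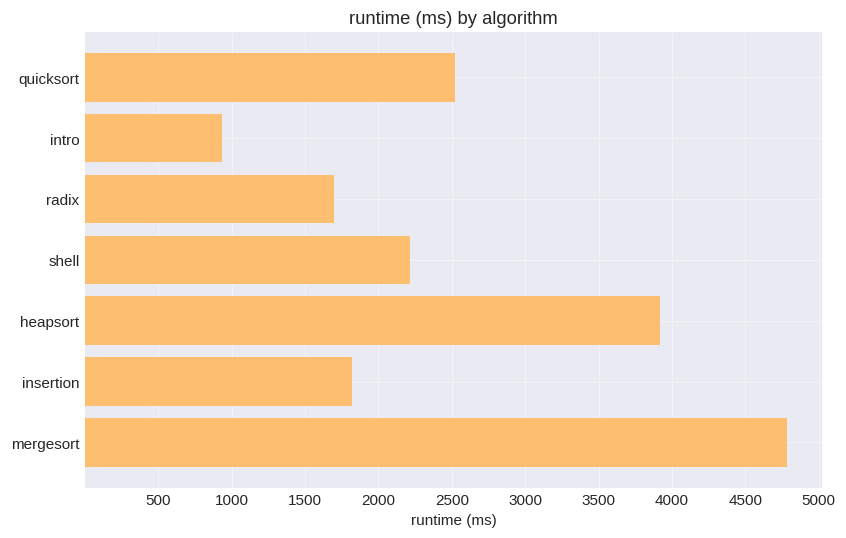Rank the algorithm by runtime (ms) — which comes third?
Top 4: mergesort ≈ 5000, heapsort ≈ 4000, quicksort ≈ 2500, shell ≈ 2000.

quicksort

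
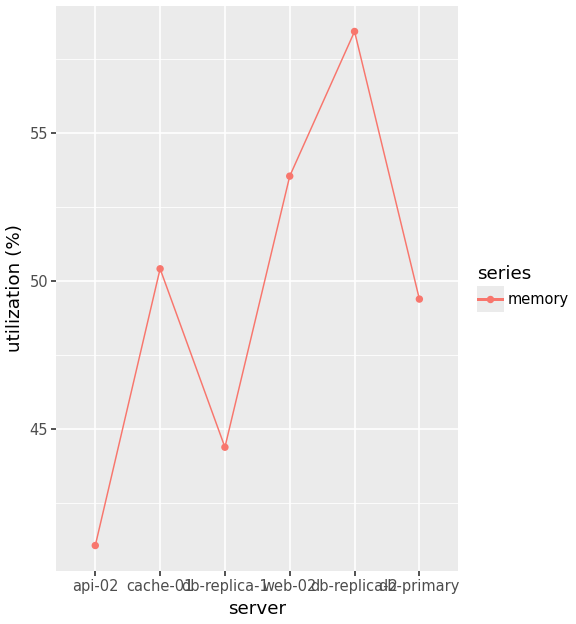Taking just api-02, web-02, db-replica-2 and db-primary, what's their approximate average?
≈ 51

(42 + 54 + 58 + 50) / 4 ≈ 51.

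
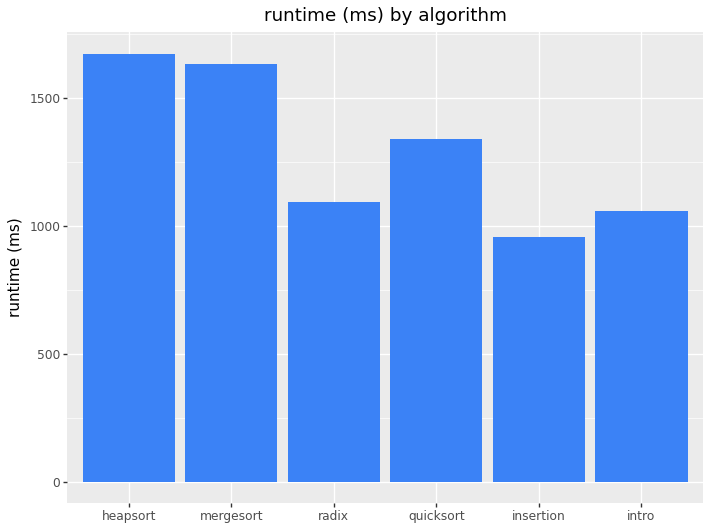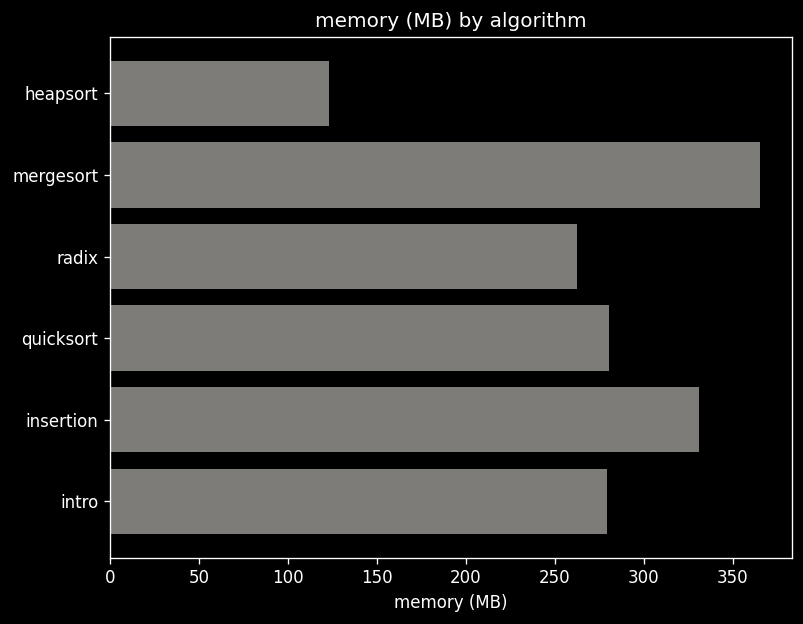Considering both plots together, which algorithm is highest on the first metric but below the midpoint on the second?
Chart 2 median memory (MB) ≈ 300; below-median algorithms: heapsort, radix, intro. Among those, heapsort has the highest runtime (ms) (≈ 1600).

heapsort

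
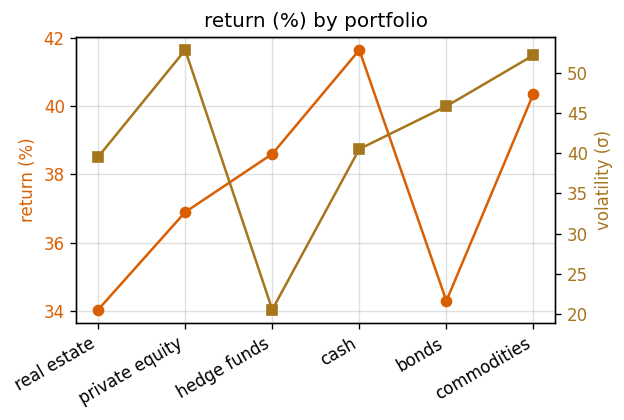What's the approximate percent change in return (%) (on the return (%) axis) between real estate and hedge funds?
≈ +14.7%

real estate ≈ 34, hedge funds ≈ 39; (39 − 34) / 34 ≈ +14.7%.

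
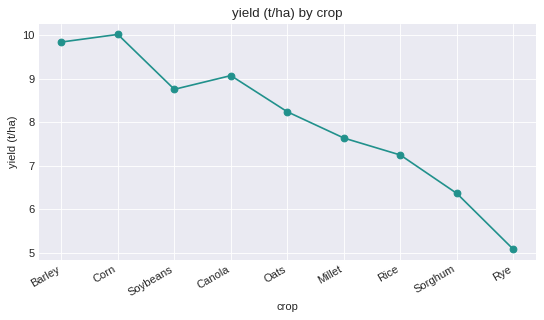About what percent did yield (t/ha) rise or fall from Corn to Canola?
≈ -10%

Corn ≈ 10.0, Canola ≈ 9.0; (9.0 − 10.0) / 10.0 ≈ -10%.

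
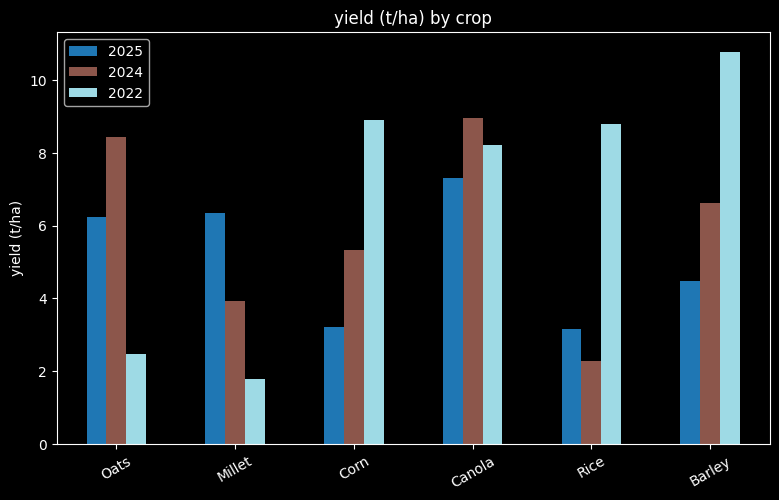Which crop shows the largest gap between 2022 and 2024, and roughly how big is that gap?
Rice: 2022 ≈ 9, 2024 ≈ 2 → gap ≈ 7. Next-largest (Oats) is only ≈ 6.

Rice, ≈ 7 t/ha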